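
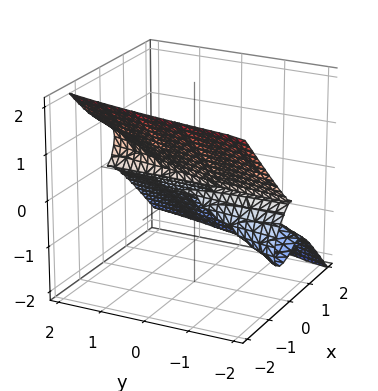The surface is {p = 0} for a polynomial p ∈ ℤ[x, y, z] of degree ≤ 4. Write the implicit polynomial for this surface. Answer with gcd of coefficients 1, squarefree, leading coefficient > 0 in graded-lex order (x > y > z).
First, the degree is 3 — the shape is more complex than any degree-2 surface.
Then, from the axis intercepts and sections: it crosses the x-axis at the gridline x = 0; one z-axis crossing is at z = 0; every point of the y-axis in the box is on the surface.
Finally, assembling these constraints gives the stated polynomial.

2*x^3 - y*z^2 + 2*z^3 + x*z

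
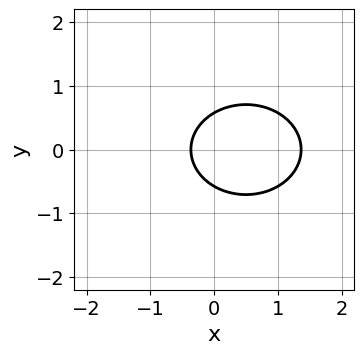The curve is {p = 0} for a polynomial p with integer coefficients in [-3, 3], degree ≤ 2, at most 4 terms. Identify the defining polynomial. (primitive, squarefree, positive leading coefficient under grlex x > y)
1. Degree: the shape is more complex than any degree-1 curve, so deg p = 2.
2. Symmetries: mirror symmetry y ↦ −y ⇒ only even powers of y.
3. Putting this together gives p.

2*x^2 + 3*y^2 - 2*x - 1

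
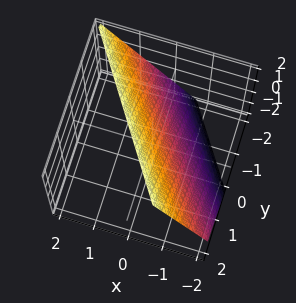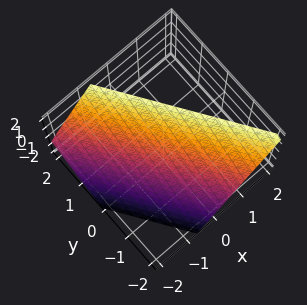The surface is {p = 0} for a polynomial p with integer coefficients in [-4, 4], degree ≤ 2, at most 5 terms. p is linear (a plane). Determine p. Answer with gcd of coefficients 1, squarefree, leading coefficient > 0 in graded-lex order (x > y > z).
1. deg p = 1.
2. From the axis intercepts and sections: one y-axis crossing is at y = -1; one z-axis crossing is at z = 1.
3. The integer polynomial consistent with all of this is the stated p.

3*x + 2*y - 2*z + 2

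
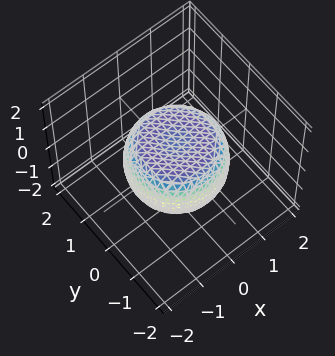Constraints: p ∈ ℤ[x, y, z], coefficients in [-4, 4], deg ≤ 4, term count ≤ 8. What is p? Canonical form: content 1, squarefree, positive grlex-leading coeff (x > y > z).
The degree is 4 — the shape is more complex than any degree-3 surface.
Symmetries: rotational symmetry about the z-axis ⇒ p depends on x, y only through x² + y².
Observable constraints: a circular section at z = 0 has radius between 1 and 2.
Putting this together gives p.

2*x^4 + 4*x^2*y^2 + 2*y^4 - 2*x^2 - 2*y^2 + 3*z^2 - 2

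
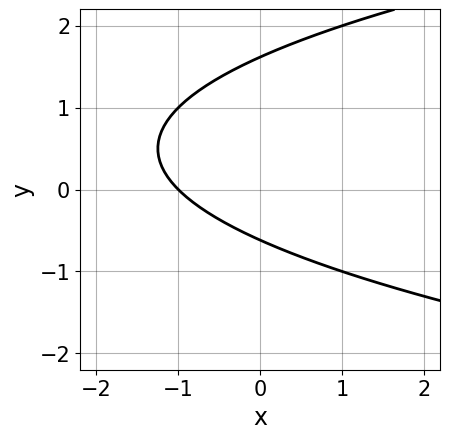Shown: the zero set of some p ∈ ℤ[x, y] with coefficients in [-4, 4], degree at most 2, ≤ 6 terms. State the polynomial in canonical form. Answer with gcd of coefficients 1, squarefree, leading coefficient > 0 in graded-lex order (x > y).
First, the degree is 2 — the shape is more complex than any degree-1 curve.
Then, against the integer gridlines: one x-axis crossing is at x = -1.
Finally, putting this together gives p.

y^2 - x - y - 1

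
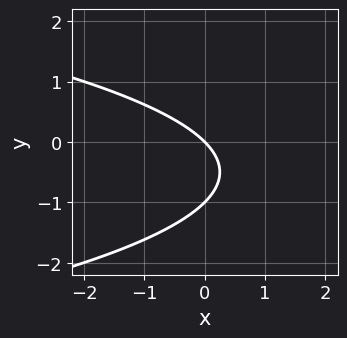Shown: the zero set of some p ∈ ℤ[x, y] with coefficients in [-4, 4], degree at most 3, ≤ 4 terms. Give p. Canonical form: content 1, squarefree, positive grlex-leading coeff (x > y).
y^2 + x + y

First, deg p = 2. A generic line meets the curve in up to 2 points.
Next, reading off the gridlines: it meets the x-axis at x = 0 (among the integer gridlines); the y-axis gridline crossings are at y ∈ {-1, 0}.
Finally, assembling these constraints gives the stated polynomial.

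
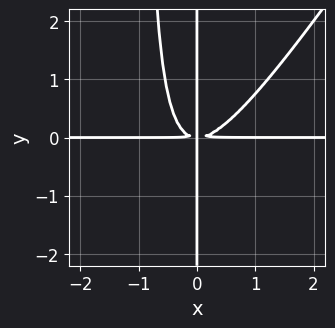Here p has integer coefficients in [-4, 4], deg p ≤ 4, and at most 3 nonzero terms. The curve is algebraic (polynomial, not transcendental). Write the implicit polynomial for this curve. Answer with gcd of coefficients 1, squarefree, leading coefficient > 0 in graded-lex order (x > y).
3*x^3*y - 2*x^2*y^2 - 2*x*y^2

deg p = 4. A generic line meets the curve in up to 4 points.
Observable constraints: every point of the x-axis in the box is on the curve; every point of the y-axis in the box is on the curve.
Putting this together gives p.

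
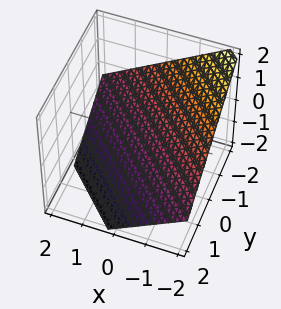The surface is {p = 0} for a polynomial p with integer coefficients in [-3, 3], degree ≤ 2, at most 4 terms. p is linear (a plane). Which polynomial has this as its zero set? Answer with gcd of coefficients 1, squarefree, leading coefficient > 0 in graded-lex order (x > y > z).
First, degree: the surface is flat (a plane), so deg p = 1.
Then, observable constraints: it crosses the y-axis at the gridline y = -1; it crosses the x-axis at the gridline x = -1.
Finally, the integer polynomial consistent with all of this is the stated p.

2*x + 2*y + 3*z + 2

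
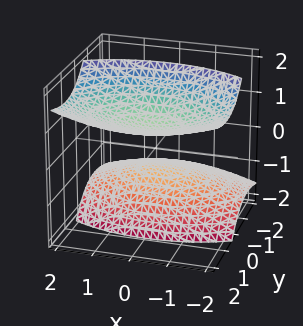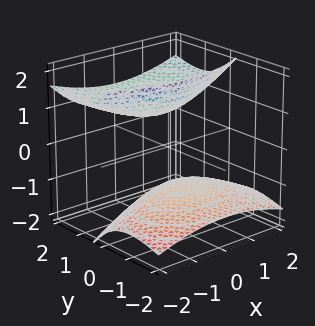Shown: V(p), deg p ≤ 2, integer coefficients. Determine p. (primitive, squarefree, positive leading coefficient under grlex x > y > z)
x^2 + 2*y^2 - 3*y*z - 2*z^2 + 2

The picture has 2 separate pieces. Treating them together as one polynomial.
deg p = 2. A generic line meets the surface in up to 2 points.
Reading off the gridlines: no x-intercept at any integer in the box; no y-intercept at any integer in the box.
Solving for integer coefficients yields p as stated. Check: (0, 0, 1) on the z-axis lies on the surface, and p(0, 0, 1) = 0. ✓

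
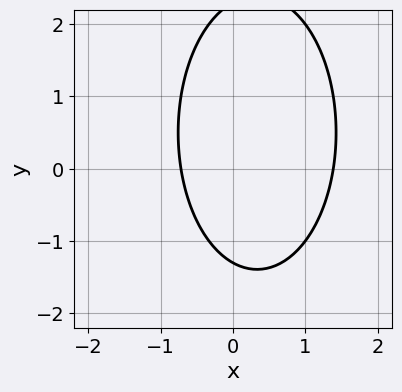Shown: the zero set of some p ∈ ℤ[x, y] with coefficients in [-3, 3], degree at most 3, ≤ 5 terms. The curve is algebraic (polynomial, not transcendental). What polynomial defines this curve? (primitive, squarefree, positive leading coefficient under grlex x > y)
3*x^2 + y^2 - 2*x - y - 3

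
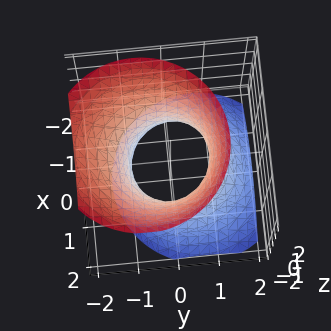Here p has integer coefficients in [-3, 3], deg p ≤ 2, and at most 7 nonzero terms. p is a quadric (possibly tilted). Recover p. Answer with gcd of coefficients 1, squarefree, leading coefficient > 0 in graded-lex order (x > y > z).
1. Degree: no degree-1 surface has this shape, so deg p = 2.
2. Observable constraints: the x-axis gridline crossings are at x ∈ {-1, 1}; the surface avoids every integer z-axis point in the box; the y-axis gridline crossings are at y ∈ {-1, 1}.
3. Matching integer coefficients to the picture gives p.

3*x^2 + 3*y^2 + 2*y*z - 2*z^2 - 3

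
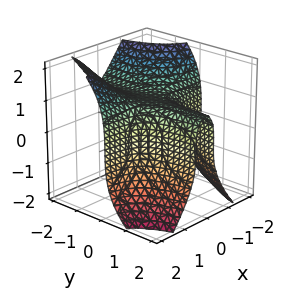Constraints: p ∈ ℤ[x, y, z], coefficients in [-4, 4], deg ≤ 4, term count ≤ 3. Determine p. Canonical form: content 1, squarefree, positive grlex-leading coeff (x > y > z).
First, degree: no degree-2 surface has this shape, so deg p = 3.
Then, observable constraints: it misses every integer gridline on the x-axis; one z-axis crossing is at z = 1; no y-intercept at any integer in the box.
Finally, the integer polynomial consistent with all of this is the stated p.

3*x^2*y + z^3 - 1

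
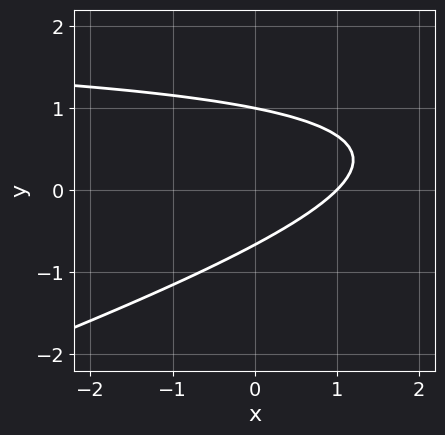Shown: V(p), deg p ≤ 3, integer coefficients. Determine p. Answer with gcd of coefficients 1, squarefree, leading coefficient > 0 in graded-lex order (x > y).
1. deg p = 2.
2. From the axis intercepts and sections: one y-axis crossing is at y = 1; it crosses the x-axis at the gridline x = 1.
3. Matching integer coefficients to the picture gives p.

x*y - 3*y^2 - 2*x + y + 2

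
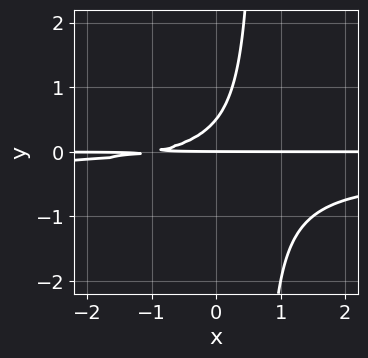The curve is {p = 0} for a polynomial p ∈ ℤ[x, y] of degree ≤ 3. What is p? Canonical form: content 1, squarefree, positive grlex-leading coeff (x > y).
3*x*y^2 + x*y - 2*y^2 + y

First, the degree is 3 — the shape is more complex than any degree-2 curve.
Next, from the axis intercepts and sections: one y-axis crossing is at y = 0; every point of the x-axis in the box is on the curve.
Finally, putting this together gives p.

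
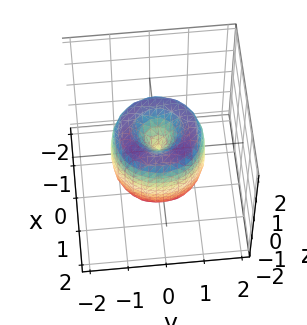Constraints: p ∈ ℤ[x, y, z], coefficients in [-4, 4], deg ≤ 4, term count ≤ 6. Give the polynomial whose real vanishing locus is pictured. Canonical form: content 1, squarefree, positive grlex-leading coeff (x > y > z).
2*x^4 + 4*x^2*y^2 + 2*y^4 - 3*x^2 - 3*y^2 + z^2

First, deg p = 4.
Then, symmetry: every cross-section ⟂ z is a circle, so x, y appear only via x² + y².
Then, against the integer gridlines: it meets the z-axis at z = 0 (among the integer gridlines); one y-axis crossing is at y = 0.
Finally, these observations pin down the coefficients.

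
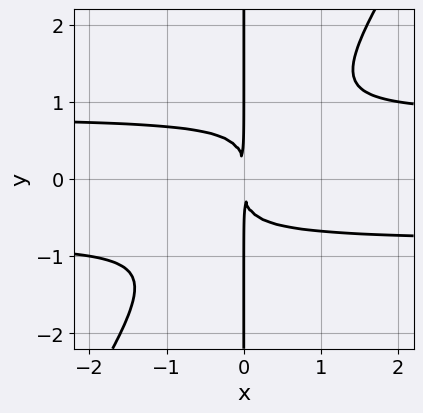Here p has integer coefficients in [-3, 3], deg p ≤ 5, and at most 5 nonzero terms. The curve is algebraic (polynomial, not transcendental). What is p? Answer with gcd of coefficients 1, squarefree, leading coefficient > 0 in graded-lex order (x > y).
3*x^2*y^2 - 2*x*y^3 - 2*x^2

1. Degree: the shape is more complex than any degree-3 curve, so deg p = 4.
2. Against the integer gridlines: the visible y-axis segment lies entirely on the curve.
3. Solving for integer coefficients yields p as stated.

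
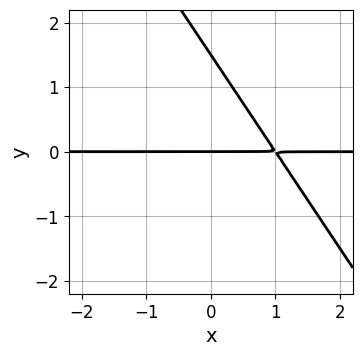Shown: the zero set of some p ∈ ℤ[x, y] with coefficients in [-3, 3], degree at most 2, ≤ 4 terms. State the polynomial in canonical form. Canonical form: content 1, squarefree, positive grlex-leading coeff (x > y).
3*x*y + 2*y^2 - 3*y

Degree: a generic line meets the curve in up to 2 points, so deg p = 2.
From the visible intercepts: it meets the y-axis at y = 0 (among the integer gridlines); every point of the x-axis in the box is on the curve.
Assembling these constraints gives the stated polynomial.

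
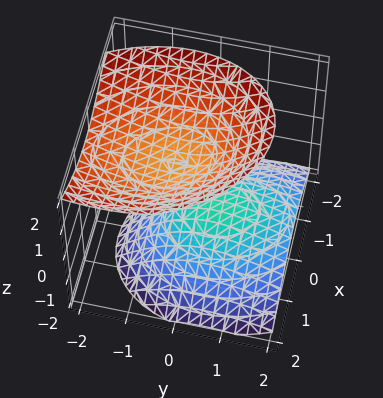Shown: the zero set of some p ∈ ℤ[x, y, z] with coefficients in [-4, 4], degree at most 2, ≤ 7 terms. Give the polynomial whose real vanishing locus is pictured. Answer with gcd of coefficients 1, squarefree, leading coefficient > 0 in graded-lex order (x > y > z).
3*x^2 + x*y + 2*y^2 + 2*y*z - 3*z^2 + 2

1. There are 2 components. Treating them together as one polynomial.
2. Degree: the shape is more complex than any degree-1 surface, so deg p = 2.
3. From the axis intercepts and sections: no y-intercept at any integer in the box; it misses every integer gridline on the x-axis.
4. Matching integer coefficients to the picture gives p.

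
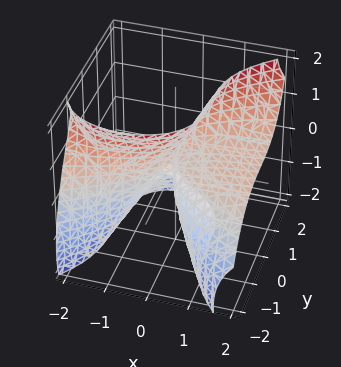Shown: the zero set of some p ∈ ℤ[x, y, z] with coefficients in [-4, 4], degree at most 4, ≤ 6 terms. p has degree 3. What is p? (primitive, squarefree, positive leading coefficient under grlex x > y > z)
3*x^2*z - 2*y^3 - z^3 - 2*x^2 + 3*x*z

(a) Degree: the shape is more complex than any degree-2 surface, so deg p = 3.
(b) From the axis intercepts and sections: one z-axis crossing is at z = 0; one y-axis crossing is at y = 0.
(c) Assembling these constraints gives the stated polynomial.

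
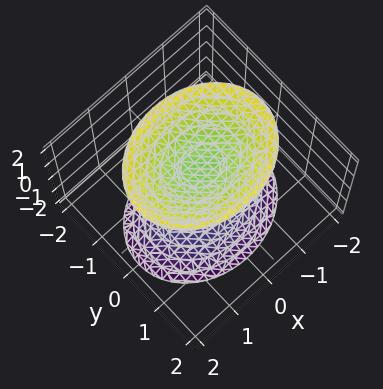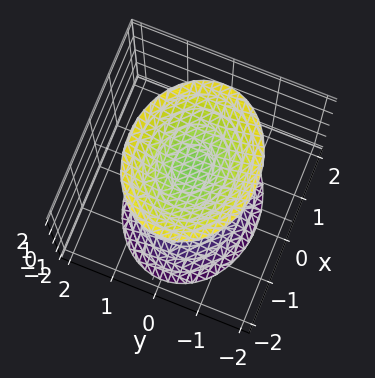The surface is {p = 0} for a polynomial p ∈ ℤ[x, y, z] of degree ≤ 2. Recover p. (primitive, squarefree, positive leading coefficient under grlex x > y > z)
1. I count 2 distinct pieces. Treating them together as one polynomial.
2. Degree: two sheets facing apart; a quadric, so deg p = 2.
3. Symmetries: it's symmetric under x → −x, forcing even powers of x; it's symmetric under y → −y, forcing even powers of y; mirror symmetry z ↦ −z ⇒ only even powers of z.
4. Reading off the gridlines: no x-intercept at any integer in the box; the surface avoids every integer y-axis point in the box.
5. The integer polynomial consistent with all of this is the stated p.

2*x^2 + 3*y^2 - 2*z^2 + 3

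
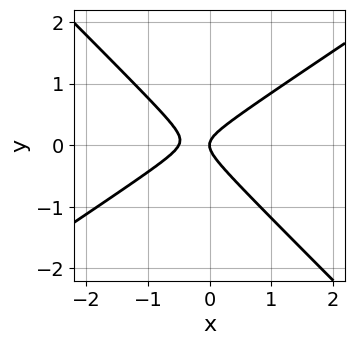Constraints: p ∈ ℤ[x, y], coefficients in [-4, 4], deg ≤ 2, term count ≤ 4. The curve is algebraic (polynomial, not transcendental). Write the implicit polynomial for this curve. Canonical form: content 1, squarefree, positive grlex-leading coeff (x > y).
2*x^2 - x*y - 3*y^2 + x

1. Degree: a generic line meets the curve in up to 2 points, so deg p = 2.
2. Observable constraints: one y-axis crossing is at y = 0; it crosses the x-axis at the gridline x = 0.
3. Together with the visible shape, these determine p as stated.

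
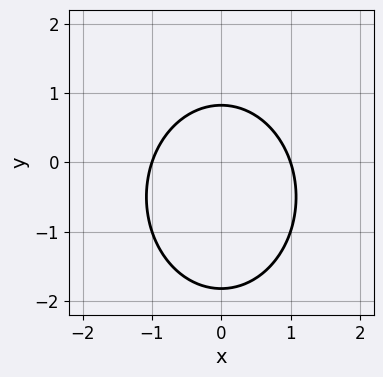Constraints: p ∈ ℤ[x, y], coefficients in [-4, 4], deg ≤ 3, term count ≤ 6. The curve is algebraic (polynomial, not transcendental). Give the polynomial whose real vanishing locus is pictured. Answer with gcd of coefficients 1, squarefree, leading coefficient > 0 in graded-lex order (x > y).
1. The degree is 2 — no degree-1 curve has this shape.
2. Symmetries: mirror symmetry x ↦ −x ⇒ only even powers of x.
3. From the axis intercepts and sections: among the integer gridlines, it crosses the x-axis at x ∈ {-1, 1}.
4. Together with the visible shape, these determine p as stated.

3*x^2 + 2*y^2 + 2*y - 3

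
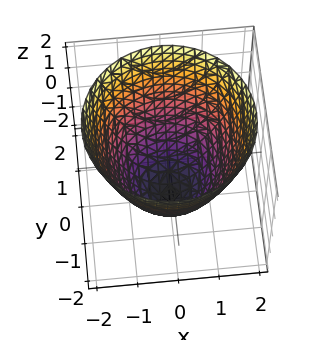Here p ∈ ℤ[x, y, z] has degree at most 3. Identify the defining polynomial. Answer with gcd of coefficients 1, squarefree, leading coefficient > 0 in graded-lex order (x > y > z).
x^2 + y^2 - z - 2

1. The degree is 2 — the shape is more complex than any degree-1 surface.
2. Symmetries: rotational symmetry about the z-axis ⇒ p depends on x, y only through x² + y².
3. Checking where it meets the axes: one z-axis crossing is at z = -2; a circular section at z = 1 has radius between 1 and 2.
4. Fitting integer coefficients to these (and the overall shape) gives p.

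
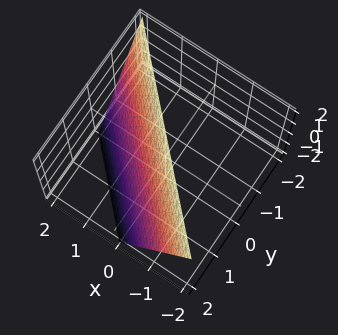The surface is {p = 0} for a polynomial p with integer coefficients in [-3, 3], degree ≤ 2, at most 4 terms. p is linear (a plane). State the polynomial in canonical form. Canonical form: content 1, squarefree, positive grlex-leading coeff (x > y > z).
(a) Degree: every cross-section is a straight line — this is a plane, so deg p = 1.
(b) From the axis intercepts and sections: it crosses the x-axis at the gridline x = 1; one z-axis crossing is at z = 2; one y-axis crossing is at y = 1.
(c) Fitting integer coefficients to these (and the overall shape) gives p.

2*x + 2*y + z - 2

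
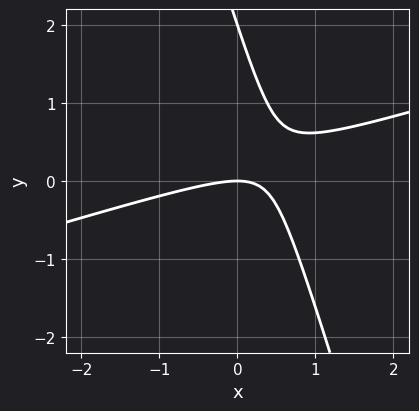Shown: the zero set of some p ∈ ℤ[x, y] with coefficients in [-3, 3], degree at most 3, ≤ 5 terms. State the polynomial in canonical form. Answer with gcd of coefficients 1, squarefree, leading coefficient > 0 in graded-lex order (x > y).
(a) The degree is 2 — no degree-1 curve has this shape.
(b) Against the integer gridlines: it crosses the x-axis at the gridline x = 0; the y-axis gridline crossings are at y ∈ {0, 2}.
(c) Fitting integer coefficients to these (and the overall shape) gives p.

x^2 - 3*x*y - y^2 + 2*y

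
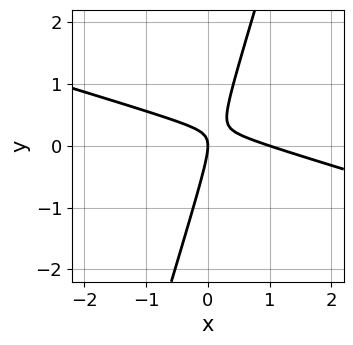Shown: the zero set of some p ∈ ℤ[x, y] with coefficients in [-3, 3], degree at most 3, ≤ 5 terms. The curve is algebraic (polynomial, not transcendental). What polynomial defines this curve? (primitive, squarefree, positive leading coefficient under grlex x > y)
x^2 + 3*x*y - y^2 - x

1. The degree is 2 — the shape is more complex than any degree-1 curve.
2. Reading off the gridlines: among the integer gridlines, it crosses the x-axis at x ∈ {0, 1}; it crosses the y-axis at the gridline y = 0.
3. Solving for integer coefficients yields p as stated.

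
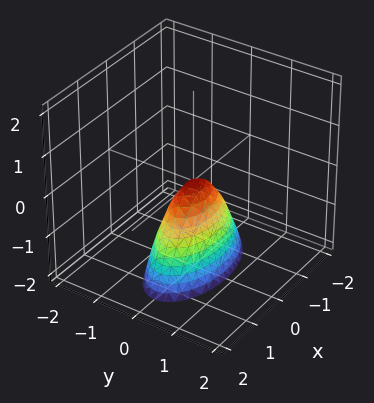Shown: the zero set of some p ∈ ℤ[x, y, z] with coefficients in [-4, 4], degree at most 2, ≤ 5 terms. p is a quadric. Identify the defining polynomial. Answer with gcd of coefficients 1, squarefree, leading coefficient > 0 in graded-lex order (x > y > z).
1. deg p = 2. A single bowl opening along one axis; a quadric.
2. Symmetries: it's symmetric under x → −x, forcing even powers of x; it's symmetric under y → −y, forcing even powers of y.
3. From the axis intercepts and sections: it meets the y-axis at y = 0 (among the integer gridlines); one x-axis crossing is at x = 0; it crosses the z-axis at the gridline z = 0.
4. Together with the visible shape, these determine p as stated.

x^2 + 3*y^2 + z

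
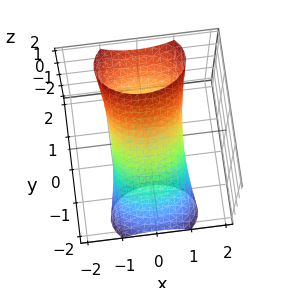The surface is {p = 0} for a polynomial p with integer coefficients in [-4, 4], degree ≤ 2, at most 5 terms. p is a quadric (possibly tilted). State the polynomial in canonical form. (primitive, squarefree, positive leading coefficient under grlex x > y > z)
1. The degree is 2 — a generic line meets the surface in up to 2 points.
2. Reading off the gridlines: among the integer gridlines, it crosses the z-axis at z ∈ {-1, 1}; the x-axis gridline crossings are at x ∈ {-1, 1}.
3. Fitting integer coefficients to these (and the overall shape) gives p.

x^2 + 2*y^2 - 3*y*z + z^2 - 1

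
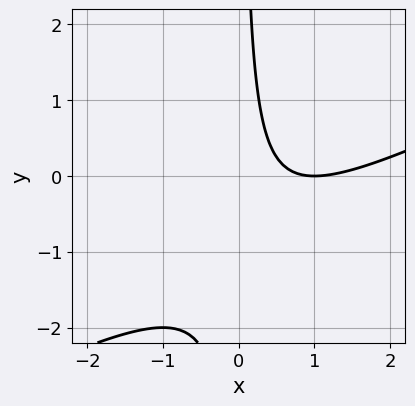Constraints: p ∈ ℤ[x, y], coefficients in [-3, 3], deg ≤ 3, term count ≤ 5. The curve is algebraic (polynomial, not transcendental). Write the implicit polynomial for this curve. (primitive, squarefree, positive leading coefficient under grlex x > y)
First, deg p = 2.
Next, against the integer gridlines: it crosses the x-axis at the gridline x = 1; it misses every integer gridline on the y-axis.
Finally, assembling these constraints gives the stated polynomial.

x^2 - 2*x*y - 2*x + 1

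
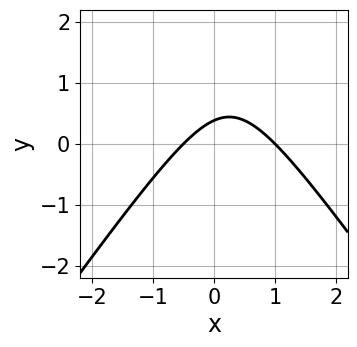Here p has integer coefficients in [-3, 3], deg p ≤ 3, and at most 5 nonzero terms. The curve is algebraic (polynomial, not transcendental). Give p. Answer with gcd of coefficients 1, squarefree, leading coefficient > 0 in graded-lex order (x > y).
First, the degree is 2 — no degree-1 curve has this shape.
Next, reading off the gridlines: it crosses the x-axis at the gridline x = 1.
Finally, these observations pin down the coefficients.

2*x^2 - y^2 - x + 3*y - 1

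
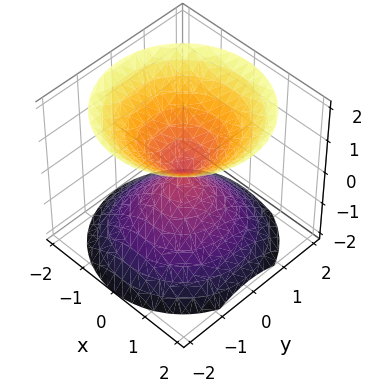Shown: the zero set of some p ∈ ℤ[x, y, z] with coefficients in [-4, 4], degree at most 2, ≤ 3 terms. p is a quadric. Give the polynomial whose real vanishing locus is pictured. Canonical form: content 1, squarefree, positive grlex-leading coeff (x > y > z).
First, the picture has 2 separate pieces.
Next, deg p = 2.
Then, symmetries: the z ↦ −z reflection is a symmetry, so z appears only in even powers; every cross-section ⟂ z is a circle, so x, y appear only via x² + y².
Next, from the visible intercepts: it meets the y-axis at y = 0 (among the integer gridlines); a circular section at z = 1 has radius exactly 1; it crosses the x-axis at the gridline x = 0; it crosses the z-axis at the gridline z = 0.
Finally, fitting integer coefficients to these (and the overall shape) gives p.

x^2 + y^2 - z^2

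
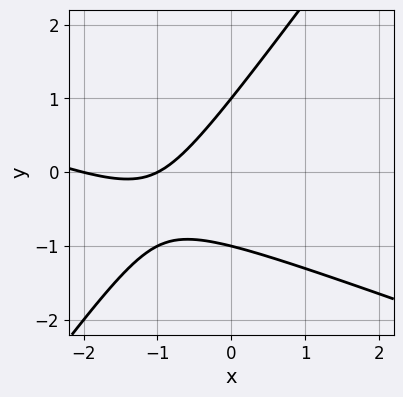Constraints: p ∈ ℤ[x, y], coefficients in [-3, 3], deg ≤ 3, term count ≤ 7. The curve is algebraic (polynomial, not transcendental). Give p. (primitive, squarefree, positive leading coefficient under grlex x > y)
1. deg p = 2. A generic line meets the curve in up to 2 points.
2. From the axis intercepts and sections: among the integer gridlines, it crosses the y-axis at y ∈ {-1, 1}; the x-axis gridline crossings are at x ∈ {-2, -1}.
3. The integer polynomial consistent with all of this is the stated p.

x^2 + 2*x*y - 2*y^2 + 3*x + 2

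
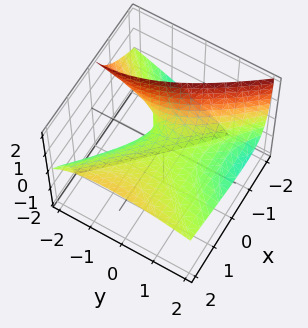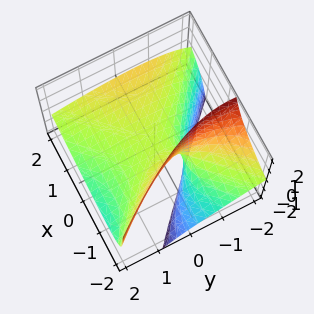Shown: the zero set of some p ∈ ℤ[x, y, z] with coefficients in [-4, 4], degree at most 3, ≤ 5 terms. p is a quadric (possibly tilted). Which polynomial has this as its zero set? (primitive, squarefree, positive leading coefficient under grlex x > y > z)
x^2 - 3*x*z - y^2 - 2*y*z - 3*z

First, degree: no degree-1 surface has this shape, so deg p = 2.
Next, from the visible intercepts: it crosses the z-axis at the gridline z = 0; it crosses the y-axis at the gridline y = 0; it crosses the x-axis at the gridline x = 0.
Finally, assembling these constraints gives the stated polynomial.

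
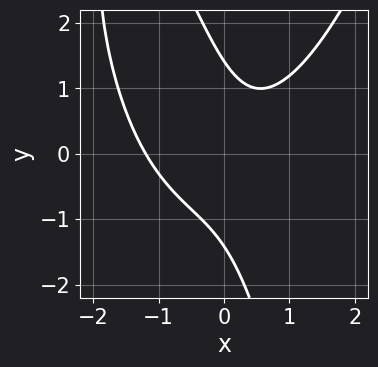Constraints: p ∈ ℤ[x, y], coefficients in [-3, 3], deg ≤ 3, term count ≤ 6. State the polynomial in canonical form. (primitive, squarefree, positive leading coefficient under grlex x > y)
The degree is 3 — no degree-2 curve has this shape.
Solving for integer coefficients yields p as stated.

2*x^3 + x^2 - 3*x*y - y^2 + 2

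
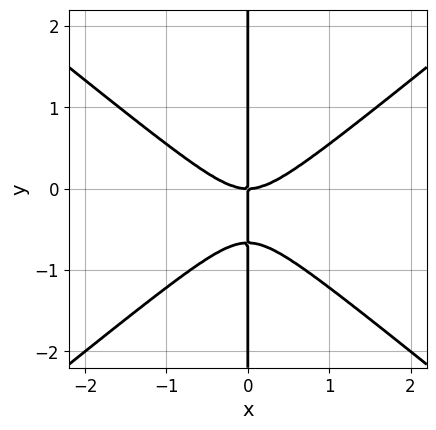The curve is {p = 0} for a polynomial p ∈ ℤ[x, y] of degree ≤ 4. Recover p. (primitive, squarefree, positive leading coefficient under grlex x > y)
2*x^3 - 3*x*y^2 - 2*x*y

The degree is 3 — the shape is more complex than any degree-2 curve.
Checking where it meets the axes: every point of the y-axis in the box is on the curve; it meets the x-axis at x = 0 (among the integer gridlines).
Together with the visible shape, these determine p as stated.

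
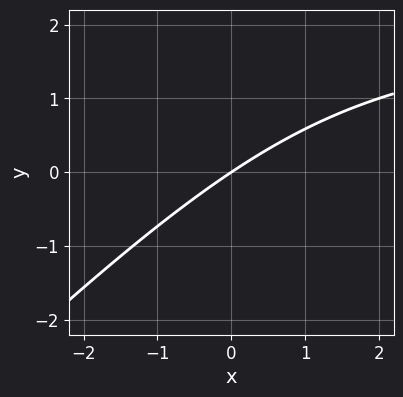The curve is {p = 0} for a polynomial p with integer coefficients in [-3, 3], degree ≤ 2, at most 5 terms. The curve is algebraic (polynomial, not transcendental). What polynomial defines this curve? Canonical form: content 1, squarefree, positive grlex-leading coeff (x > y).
1. Degree: the shape is more complex than any degree-1 curve, so deg p = 2.
2. Observable constraints: it meets the x-axis at x = 0 (among the integer gridlines); it crosses the y-axis at the gridline y = 0.
3. Putting this together gives p.

x*y - y^2 - 2*x + 3*y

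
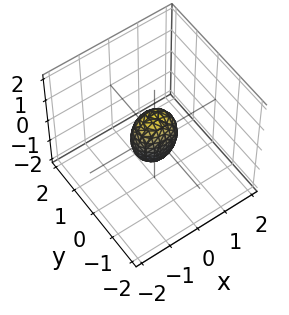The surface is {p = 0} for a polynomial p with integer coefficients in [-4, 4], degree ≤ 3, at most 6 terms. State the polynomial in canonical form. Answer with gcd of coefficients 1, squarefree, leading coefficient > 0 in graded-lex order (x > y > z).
2*x^2 + 3*y^2 + z^2 - 1

Degree: a closed, bounded, convex surface; a quadric, so deg p = 2.
Symmetries: mirror symmetry z ↦ −z ⇒ only even powers of z; it's symmetric under x → −x, forcing even powers of x; the y ↦ −y reflection is a symmetry, so y appears only in even powers.
Against the integer gridlines: the z-axis gridline crossings are at z ∈ {-1, 1}.
Assembling these constraints gives the stated polynomial.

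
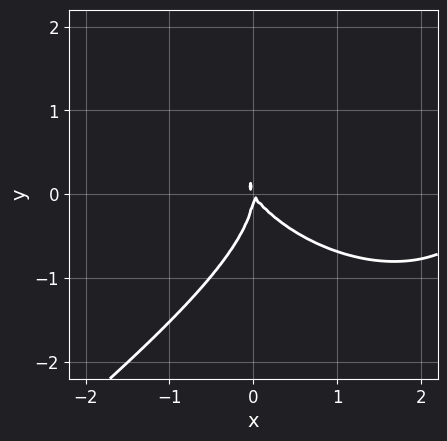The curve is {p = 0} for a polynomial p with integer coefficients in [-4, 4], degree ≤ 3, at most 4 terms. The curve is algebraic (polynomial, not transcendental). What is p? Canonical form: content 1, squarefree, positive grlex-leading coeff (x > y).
x^3 - 2*y^3 - 3*x^2 - 2*x*y

(a) Degree: a generic line meets the curve in up to 3 points, so deg p = 3.
(b) Checking where it meets the axes: it meets the x-axis at x = 0 (among the integer gridlines); one y-axis crossing is at y = 0.
(c) Fitting integer coefficients to these (and the overall shape) gives p.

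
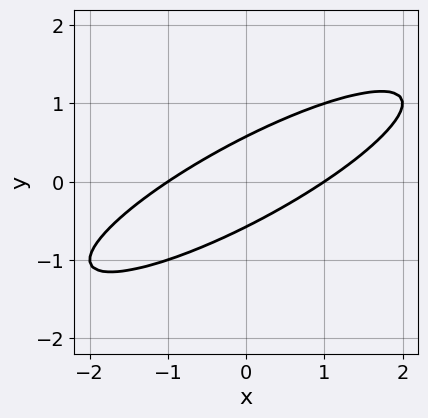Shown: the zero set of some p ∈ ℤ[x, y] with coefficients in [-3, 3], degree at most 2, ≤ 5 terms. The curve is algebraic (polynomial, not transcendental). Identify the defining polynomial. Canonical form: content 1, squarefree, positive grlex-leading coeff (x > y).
(a) The degree is 2 — no degree-1 curve has this shape.
(b) Checking where it meets the axes: among the integer gridlines, it crosses the x-axis at x ∈ {-1, 1}.
(c) These observations pin down the coefficients.

x^2 - 3*x*y + 3*y^2 - 1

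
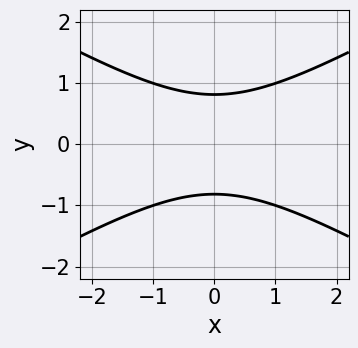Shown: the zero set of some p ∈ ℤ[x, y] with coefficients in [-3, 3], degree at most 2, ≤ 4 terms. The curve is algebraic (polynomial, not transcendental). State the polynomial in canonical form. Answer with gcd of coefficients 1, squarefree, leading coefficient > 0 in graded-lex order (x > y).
x^2 - 3*y^2 + 2

1. Degree: a generic line meets the curve in up to 2 points, so deg p = 2.
2. Symmetries: the y ↦ −y reflection is a symmetry, so y appears only in even powers; mirror symmetry x ↦ −x ⇒ only even powers of x.
3. From the axis intercepts and sections: no x-intercept at any integer in the box.
4. Putting this together gives p.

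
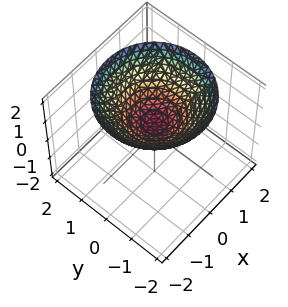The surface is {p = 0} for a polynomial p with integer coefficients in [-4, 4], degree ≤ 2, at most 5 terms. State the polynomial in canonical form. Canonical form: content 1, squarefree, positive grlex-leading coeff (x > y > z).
(a) Degree: no degree-1 surface has this shape, so deg p = 2.
(b) Symmetries: rotational symmetry about the z-axis ⇒ p depends on x, y only through x² + y².
(c) Against the integer gridlines: a circular section at z = 1 has radius exactly 1; it misses every integer gridline on the x-axis.
(d) Matching integer coefficients to the picture gives p.

x^2 + y^2 - 2*z + 1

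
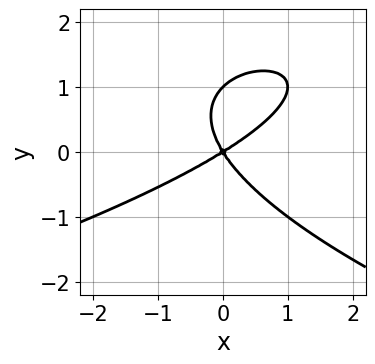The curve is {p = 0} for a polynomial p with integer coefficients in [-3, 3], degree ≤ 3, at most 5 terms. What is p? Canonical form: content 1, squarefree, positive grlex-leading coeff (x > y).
The degree is 3 — a generic line meets the curve in up to 3 points.
Checking where it meets the axes: one x-axis crossing is at x = 0; the y-axis gridline crossings are at y ∈ {0, 1}.
Fitting integer coefficients to these (and the overall shape) gives p.

y^3 + x^2 - x*y - y^2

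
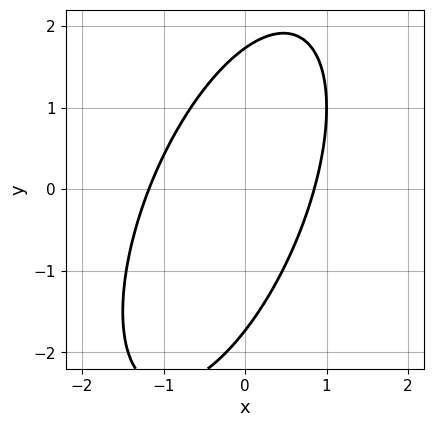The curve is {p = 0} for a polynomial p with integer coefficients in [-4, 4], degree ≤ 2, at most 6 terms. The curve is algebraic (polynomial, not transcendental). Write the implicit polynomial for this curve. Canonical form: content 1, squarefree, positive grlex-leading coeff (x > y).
Degree: the shape is more complex than any degree-1 curve, so deg p = 2.
Solving for integer coefficients yields p as stated.

3*x^2 - 2*x*y + y^2 + x - 3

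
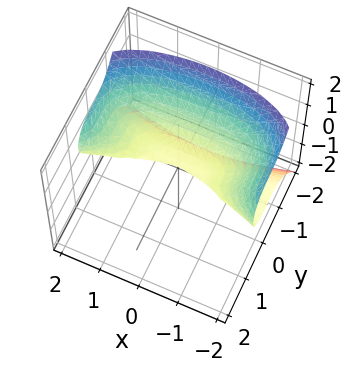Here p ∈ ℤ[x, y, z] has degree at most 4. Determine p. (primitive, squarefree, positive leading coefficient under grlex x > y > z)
x^2*z - 3*y^3 - 3*z^2

1. The degree is 3 — no degree-2 surface has this shape.
2. From the visible intercepts: it meets the z-axis at z = 0 (among the integer gridlines); the visible x-axis segment lies entirely on the surface; it crosses the y-axis at the gridline y = 0.
3. Matching integer coefficients to the picture gives p.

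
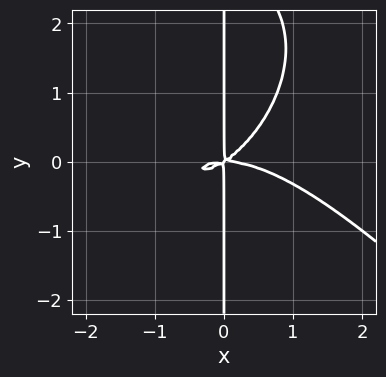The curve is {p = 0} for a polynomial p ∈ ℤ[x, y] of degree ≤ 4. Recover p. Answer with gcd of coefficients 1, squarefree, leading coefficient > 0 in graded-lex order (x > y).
x^4 + x*y^3 + 2*x^2*y - 3*x*y^2

First, deg p = 4.
Next, observable constraints: the visible y-axis segment lies entirely on the curve.
Finally, these observations pin down the coefficients.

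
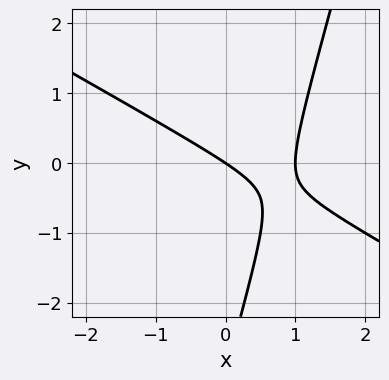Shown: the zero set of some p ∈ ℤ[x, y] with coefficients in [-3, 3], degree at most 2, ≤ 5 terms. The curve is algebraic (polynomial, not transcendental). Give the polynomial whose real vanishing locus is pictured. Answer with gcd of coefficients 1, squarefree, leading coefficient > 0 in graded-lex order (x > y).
2*x^2 + 3*x*y - y^2 - 2*x - 3*y

Degree: a generic line meets the curve in up to 2 points, so deg p = 2.
From the axis intercepts and sections: it meets the y-axis at y = 0 (among the integer gridlines); among the integer gridlines, it crosses the x-axis at x ∈ {0, 1}.
Matching integer coefficients to the picture gives p.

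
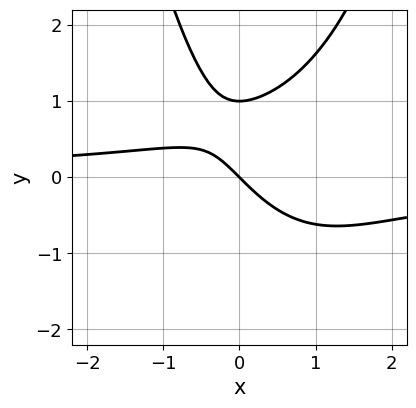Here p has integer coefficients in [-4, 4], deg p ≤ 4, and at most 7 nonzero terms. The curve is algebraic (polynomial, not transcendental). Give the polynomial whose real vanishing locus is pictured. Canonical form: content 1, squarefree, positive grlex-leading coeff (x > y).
x^2*y - x*y - y^2 + x + y

deg p = 3.
From the axis intercepts and sections: the y-axis gridline crossings are at y ∈ {0, 1}; it meets the x-axis at x = 0 (among the integer gridlines).
Solving for integer coefficients yields p as stated.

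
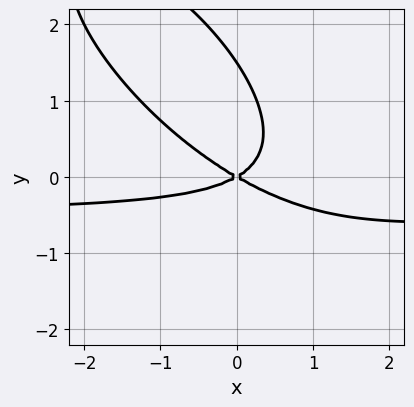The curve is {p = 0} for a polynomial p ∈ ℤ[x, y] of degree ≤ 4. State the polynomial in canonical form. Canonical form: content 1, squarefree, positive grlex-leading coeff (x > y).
2*x^2*y + 3*x*y^2 + 2*y^3 + x^2 - 3*y^2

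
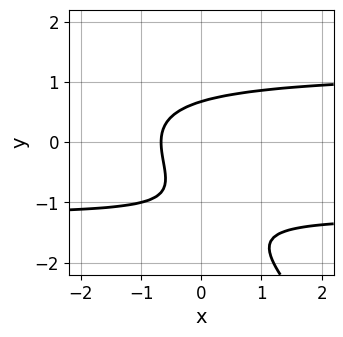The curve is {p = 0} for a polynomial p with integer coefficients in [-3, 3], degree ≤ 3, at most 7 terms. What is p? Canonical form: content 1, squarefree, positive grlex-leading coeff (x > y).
The degree is 3 — the shape is more complex than any degree-2 curve.
Matching integer coefficients to the picture gives p.

2*x*y^2 + 2*y^3 + 3*y^2 - 3*x - 2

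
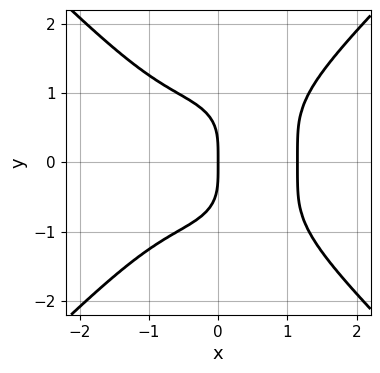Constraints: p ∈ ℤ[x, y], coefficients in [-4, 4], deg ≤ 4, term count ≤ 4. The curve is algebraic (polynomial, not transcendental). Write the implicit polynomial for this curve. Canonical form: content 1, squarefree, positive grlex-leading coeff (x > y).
First, degree: no degree-3 curve has this shape, so deg p = 4.
Next, symmetries: it's symmetric under y → −y, forcing even powers of y.
Then, from the visible intercepts: one y-axis crossing is at y = 0; it crosses the x-axis at the gridline x = 0.
Finally, these observations pin down the coefficients.

2*x^4 - 2*y^4 - 3*x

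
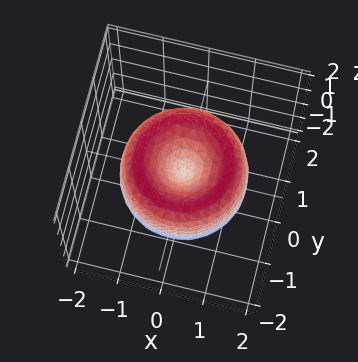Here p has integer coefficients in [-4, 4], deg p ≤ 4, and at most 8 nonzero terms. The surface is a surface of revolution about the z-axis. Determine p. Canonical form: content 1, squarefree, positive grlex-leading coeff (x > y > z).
x^4 + 2*x^2*y^2 + y^4 - 2*x^2 - 2*y^2 + z^2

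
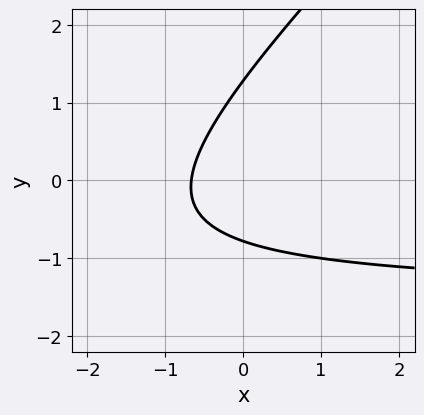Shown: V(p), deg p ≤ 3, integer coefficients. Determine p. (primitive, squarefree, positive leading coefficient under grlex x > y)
(a) The degree is 2 — no degree-1 curve has this shape.
(b) The integer polynomial consistent with all of this is the stated p.

2*x*y - 2*y^2 + 3*x + y + 2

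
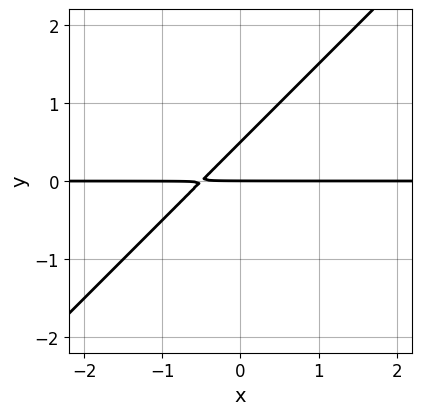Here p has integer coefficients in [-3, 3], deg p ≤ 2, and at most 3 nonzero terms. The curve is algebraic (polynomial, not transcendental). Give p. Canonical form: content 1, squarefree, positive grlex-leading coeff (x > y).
1. Degree: the shape is more complex than any degree-1 curve, so deg p = 2.
2. From the visible intercepts: the visible x-axis segment lies entirely on the curve; it meets the y-axis at y = 0 (among the integer gridlines).
3. Assembling these constraints gives the stated polynomial.

2*x*y - 2*y^2 + y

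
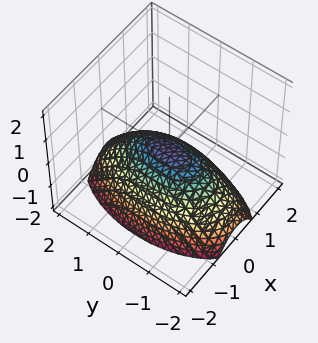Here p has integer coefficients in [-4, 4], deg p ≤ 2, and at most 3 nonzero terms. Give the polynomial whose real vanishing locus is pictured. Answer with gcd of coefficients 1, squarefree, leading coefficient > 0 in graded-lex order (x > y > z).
3*x^2 + y^2 + 3*z

1. Degree: a single bowl opening along one axis; a quadric, so deg p = 2.
2. Symmetries: it's symmetric under x → −x, forcing even powers of x; mirror symmetry y ↦ −y ⇒ only even powers of y.
3. From the visible intercepts: it meets the z-axis at z = 0 (among the integer gridlines); one x-axis crossing is at x = 0; it crosses the y-axis at the gridline y = 0.
4. Putting this together gives p.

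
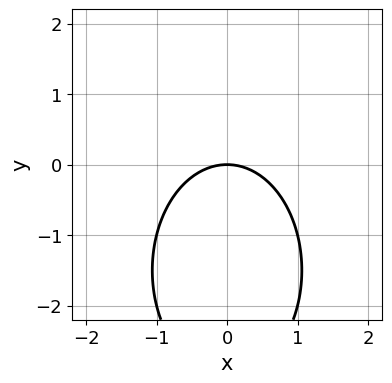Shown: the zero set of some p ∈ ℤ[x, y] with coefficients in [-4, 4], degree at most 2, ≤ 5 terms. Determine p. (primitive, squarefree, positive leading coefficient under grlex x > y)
2*x^2 + y^2 + 3*y

First, deg p = 2.
Then, symmetries: mirror symmetry x ↦ −x ⇒ only even powers of x.
Then, reading off the gridlines: it meets the y-axis at y = 0 (among the integer gridlines); one x-axis crossing is at x = 0.
Finally, assembling these constraints gives the stated polynomial.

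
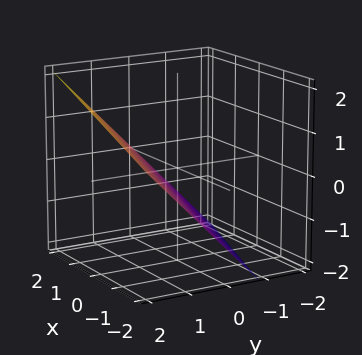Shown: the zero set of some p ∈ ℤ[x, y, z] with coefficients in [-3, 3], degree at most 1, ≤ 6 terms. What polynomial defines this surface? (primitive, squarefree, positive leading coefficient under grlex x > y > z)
x + 3*y - 3*z - 2

First, the degree is 1 — every cross-section is a straight line — this is a plane.
Next, observable constraints: it crosses the x-axis at the gridline x = 2.
Finally, matching integer coefficients to the picture gives p.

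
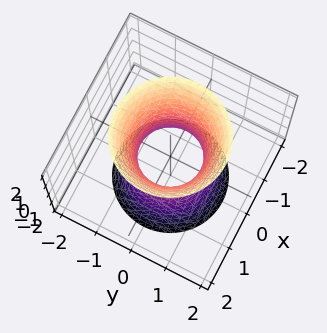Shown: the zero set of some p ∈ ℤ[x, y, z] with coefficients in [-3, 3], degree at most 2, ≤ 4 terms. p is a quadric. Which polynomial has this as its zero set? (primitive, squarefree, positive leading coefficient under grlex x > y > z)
3*x^2 + 3*y^2 - z^2 - 2

First, deg p = 2. An hourglass — one-sheet hyperboloid; a quadric.
Then, symmetries: the z-axis is an axis of rotation, so x and y enter only as x² + y²; it's symmetric under z → −z, forcing even powers of z.
Then, against the integer gridlines: no z-intercept at any integer in the box; a circular section at z = -1 has radius exactly 1.
Finally, assembling these constraints gives the stated polynomial.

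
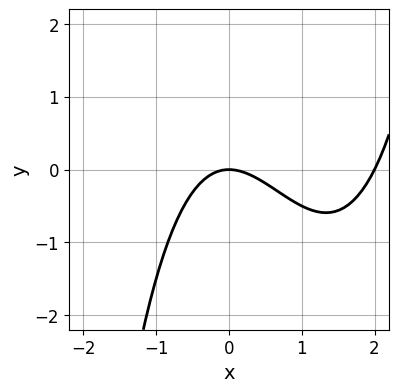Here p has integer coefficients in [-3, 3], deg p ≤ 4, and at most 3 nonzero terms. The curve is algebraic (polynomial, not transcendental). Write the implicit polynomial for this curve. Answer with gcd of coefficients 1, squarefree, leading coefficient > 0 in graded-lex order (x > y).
x^3 - 2*x^2 - 2*y

First, the degree is 3 — a generic line meets the curve in up to 3 points.
Then, against the integer gridlines: the x-axis gridline crossings are at x ∈ {0, 2}; it meets the y-axis at y = 0 (among the integer gridlines).
Finally, assembling these constraints gives the stated polynomial.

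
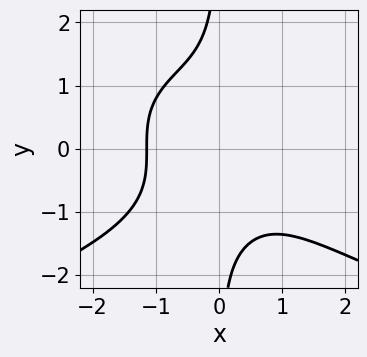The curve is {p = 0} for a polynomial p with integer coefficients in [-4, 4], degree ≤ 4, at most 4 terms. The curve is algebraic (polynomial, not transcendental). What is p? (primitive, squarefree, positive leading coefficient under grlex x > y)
2*x*y^3 + 2*x^3 + 3

1. The degree is 4 — no degree-3 curve has this shape.
2. From the axis intercepts and sections: no y-intercept at any integer in the box.
3. These observations pin down the coefficients.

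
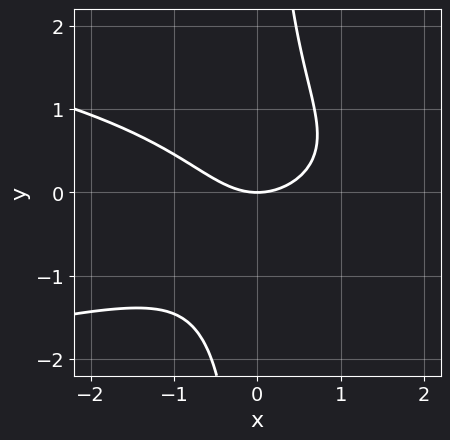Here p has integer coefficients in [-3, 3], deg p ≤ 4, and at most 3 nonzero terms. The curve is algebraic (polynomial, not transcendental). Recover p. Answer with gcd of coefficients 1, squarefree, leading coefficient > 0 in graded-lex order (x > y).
3*x*y^2 + 2*x^2 - 3*y

(a) Degree: no degree-2 curve has this shape, so deg p = 3.
(b) Checking where it meets the axes: it meets the y-axis at y = 0 (among the integer gridlines); it crosses the x-axis at the gridline x = 0.
(c) Assembling these constraints gives the stated polynomial.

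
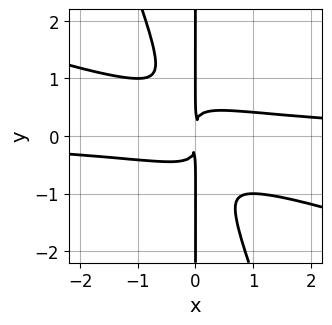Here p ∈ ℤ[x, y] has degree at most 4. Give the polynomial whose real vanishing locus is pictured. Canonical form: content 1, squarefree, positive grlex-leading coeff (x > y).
(a) The degree is 4 — the shape is more complex than any degree-3 curve.
(b) Observable constraints: the visible y-axis segment lies entirely on the curve.
(c) Putting this together gives p.

x^3*y + 3*x^2*y^2 + x*y^3 - x^2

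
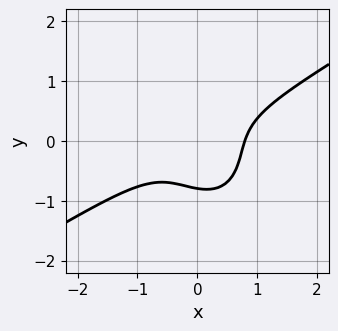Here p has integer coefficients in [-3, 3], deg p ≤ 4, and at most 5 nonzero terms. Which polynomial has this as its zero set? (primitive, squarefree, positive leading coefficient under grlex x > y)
First, degree: no degree-2 curve has this shape, so deg p = 3.
Finally, the integer polynomial consistent with all of this is the stated p.

2*x^3 - 2*x^2*y - x*y^2 - 2*y^3 - 1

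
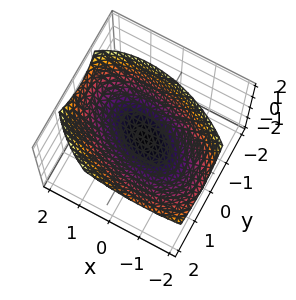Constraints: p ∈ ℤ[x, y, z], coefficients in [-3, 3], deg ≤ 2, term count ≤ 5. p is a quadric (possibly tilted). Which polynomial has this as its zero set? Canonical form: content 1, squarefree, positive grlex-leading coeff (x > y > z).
x^2 + x*y + 2*y^2 - y*z - 3*z

Degree: no degree-1 surface has this shape, so deg p = 2.
Observable constraints: it meets the z-axis at z = 0 (among the integer gridlines); one y-axis crossing is at y = 0.
Assembling these constraints gives the stated polynomial.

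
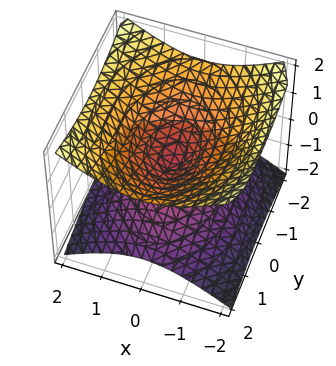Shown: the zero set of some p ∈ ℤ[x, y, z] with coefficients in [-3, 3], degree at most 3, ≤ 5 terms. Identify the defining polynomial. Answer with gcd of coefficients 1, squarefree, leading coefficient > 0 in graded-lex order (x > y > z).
Degree: a double cone through the origin; a quadric, so deg p = 2.
Symmetries: it's symmetric under x → −x, forcing even powers of x; it's symmetric under z → −z, forcing even powers of z; it's symmetric under y → −y, forcing even powers of y.
Against the integer gridlines: one y-axis crossing is at y = 0; it crosses the z-axis at the gridline z = 0; one x-axis crossing is at x = 0.
Matching integer coefficients to the picture gives p.

2*x^2 + y^2 - 3*z^2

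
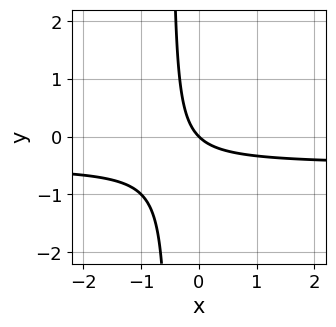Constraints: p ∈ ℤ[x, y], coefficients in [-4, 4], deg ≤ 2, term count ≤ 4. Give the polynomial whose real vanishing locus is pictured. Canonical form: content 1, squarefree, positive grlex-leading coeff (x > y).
2*x*y + x + y

1. The degree is 2 — the shape is more complex than any degree-1 curve.
2. From the axis intercepts and sections: it crosses the y-axis at the gridline y = 0; it crosses the x-axis at the gridline x = 0.
3. Fitting integer coefficients to these (and the overall shape) gives p.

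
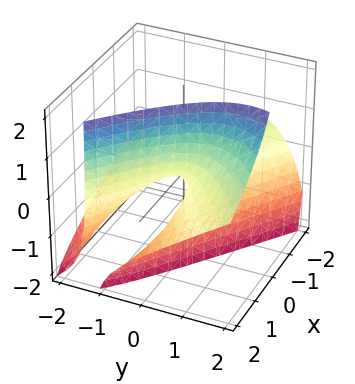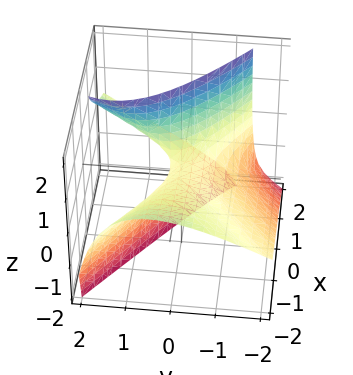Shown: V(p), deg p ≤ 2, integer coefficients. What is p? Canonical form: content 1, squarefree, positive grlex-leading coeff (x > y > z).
x^2 + 3*x*z - 2*y^2 + 3*y*z - 2*z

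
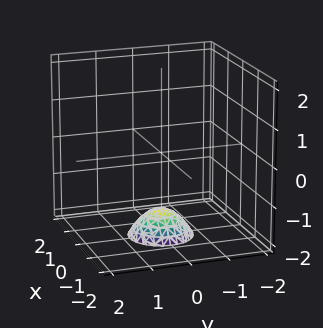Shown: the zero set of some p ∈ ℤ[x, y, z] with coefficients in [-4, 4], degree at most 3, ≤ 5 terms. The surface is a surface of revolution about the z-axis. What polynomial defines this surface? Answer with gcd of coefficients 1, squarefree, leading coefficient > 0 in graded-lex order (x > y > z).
2*x^2 + 2*y^2 + 2*z + 3

(a) Degree: no degree-1 surface has this shape, so deg p = 2.
(b) By symmetry, the surface is invariant under rotation about z: p = q(x² + y², z).
(c) From the visible intercepts: no y-intercept at any integer in the box; the surface avoids every integer x-axis point in the box; a circular section at z = -2 has radius between 0 and 1.
(d) Solving for integer coefficients yields p as stated.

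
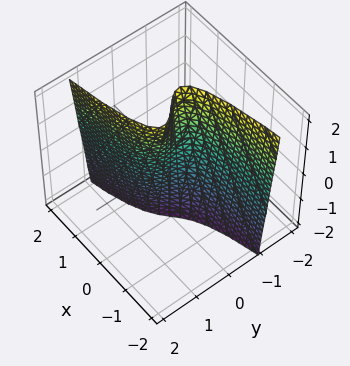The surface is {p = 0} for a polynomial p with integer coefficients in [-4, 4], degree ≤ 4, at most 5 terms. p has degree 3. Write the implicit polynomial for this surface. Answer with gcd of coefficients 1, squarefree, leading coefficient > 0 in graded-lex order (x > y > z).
3*y^3 - y*z - 2*x

(a) The degree is 3 — no degree-2 surface has this shape.
(b) From the visible intercepts: it meets the x-axis at x = 0 (among the integer gridlines); it meets the y-axis at y = 0 (among the integer gridlines).
(c) The integer polynomial consistent with all of this is the stated p. Check: (0, 0, -1) on the z-axis lies on the surface, and p(0, 0, -1) = 0. ✓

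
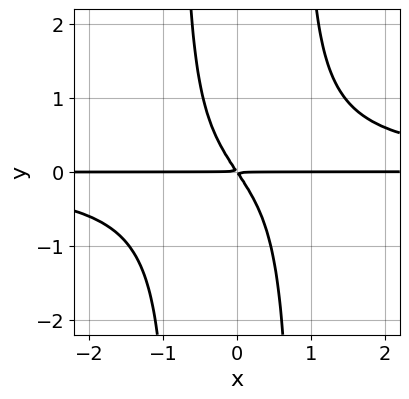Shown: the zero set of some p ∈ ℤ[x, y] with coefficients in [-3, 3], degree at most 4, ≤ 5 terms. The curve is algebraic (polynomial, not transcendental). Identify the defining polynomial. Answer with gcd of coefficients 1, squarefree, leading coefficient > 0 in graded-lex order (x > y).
3*x^2*y^2 - 3*x*y - 2*y^2

1. The degree is 4 — no degree-3 curve has this shape.
2. From the axis intercepts and sections: every point of the x-axis in the box is on the curve.
3. The integer polynomial consistent with all of this is the stated p.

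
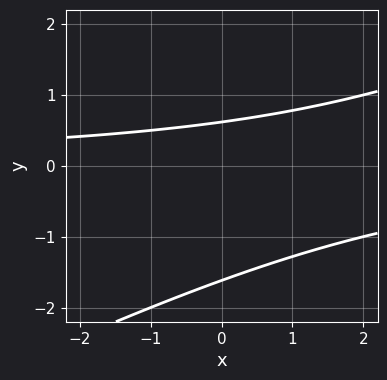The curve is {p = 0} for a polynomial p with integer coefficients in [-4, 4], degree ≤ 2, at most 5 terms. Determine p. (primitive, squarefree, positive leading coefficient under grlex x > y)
x*y - 2*y^2 - 2*y + 2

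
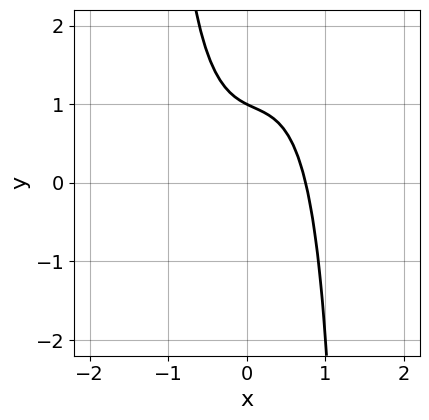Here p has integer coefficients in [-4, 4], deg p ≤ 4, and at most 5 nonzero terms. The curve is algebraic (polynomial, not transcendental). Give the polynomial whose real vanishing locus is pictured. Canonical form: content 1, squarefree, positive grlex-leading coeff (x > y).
3*x^3 - x^2*y + x + 2*y - 2

1. Degree: no degree-2 curve has this shape, so deg p = 3.
2. From the visible intercepts: it crosses the y-axis at the gridline y = 1.
3. Putting this together gives p.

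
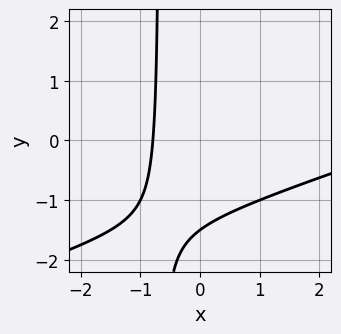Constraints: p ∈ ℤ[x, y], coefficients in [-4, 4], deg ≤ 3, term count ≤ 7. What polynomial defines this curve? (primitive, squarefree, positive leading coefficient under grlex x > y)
x^2 - 3*x*y - 3*x - 2*y - 3

deg p = 2. No degree-1 curve has this shape.
Matching integer coefficients to the picture gives p.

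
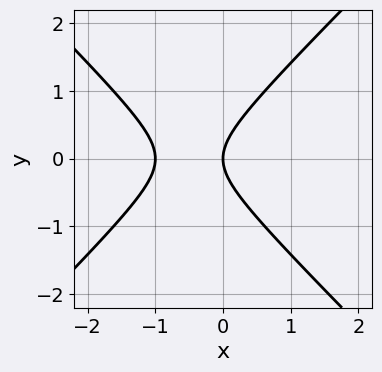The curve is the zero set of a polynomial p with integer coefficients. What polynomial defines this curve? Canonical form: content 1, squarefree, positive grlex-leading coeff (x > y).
x^2 - y^2 + x

(a) deg p = 2.
(b) Symmetries: the y ↦ −y reflection is a symmetry, so y appears only in even powers.
(c) Observable constraints: among the integer gridlines, it crosses the x-axis at x ∈ {-1, 0}; it meets the y-axis at y = 0 (among the integer gridlines).
(d) Putting this together gives p.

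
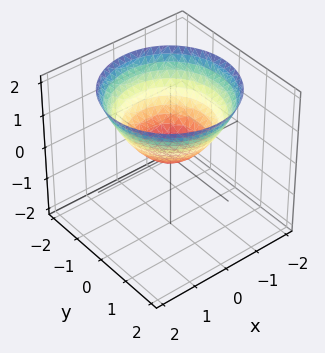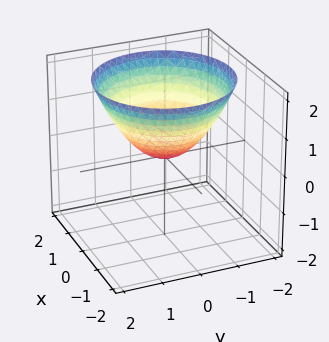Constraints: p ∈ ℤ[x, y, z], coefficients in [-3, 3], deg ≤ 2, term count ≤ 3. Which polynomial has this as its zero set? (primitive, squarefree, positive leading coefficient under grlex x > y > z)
2*x^2 + 2*y^2 - 3*z

(a) Degree: a single bowl opening along one axis; a quadric, so deg p = 2.
(b) Symmetry: the surface is invariant under rotation about z: p = q(x² + y², z).
(c) Reading off the gridlines: it meets the z-axis at z = 0 (among the integer gridlines); it crosses the x-axis at the gridline x = 0; it crosses the y-axis at the gridline y = 0.
(d) Assembling these constraints gives the stated polynomial.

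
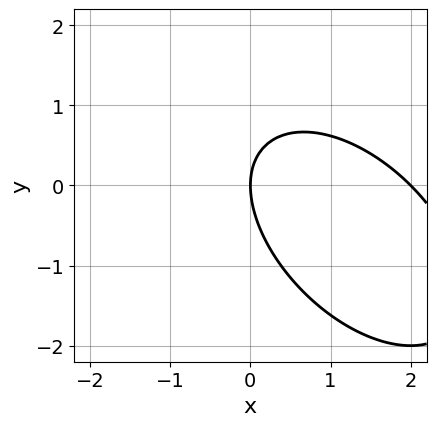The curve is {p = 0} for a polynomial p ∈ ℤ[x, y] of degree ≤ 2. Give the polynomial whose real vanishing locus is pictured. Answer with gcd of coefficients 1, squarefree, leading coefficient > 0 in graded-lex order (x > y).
1. The degree is 2 — the shape is more complex than any degree-1 curve.
2. From the axis intercepts and sections: the x-axis gridline crossings are at x ∈ {0, 2}; it meets the y-axis at y = 0 (among the integer gridlines).
3. Putting this together gives p.

x^2 + x*y + y^2 - 2*x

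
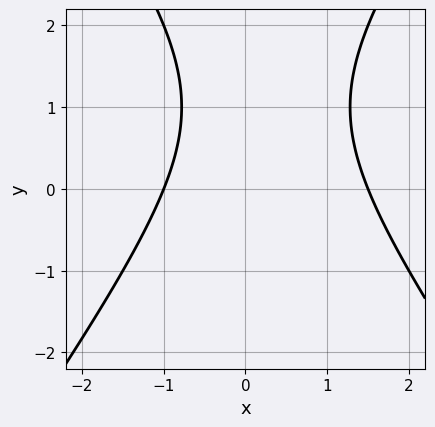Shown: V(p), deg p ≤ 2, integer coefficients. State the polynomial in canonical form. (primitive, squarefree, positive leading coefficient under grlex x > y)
The degree is 2 — the shape is more complex than any degree-1 curve.
Against the integer gridlines: one x-axis crossing is at x = -1; the curve avoids every integer y-axis point in the box.
The integer polynomial consistent with all of this is the stated p.

2*x^2 - y^2 - x + 2*y - 3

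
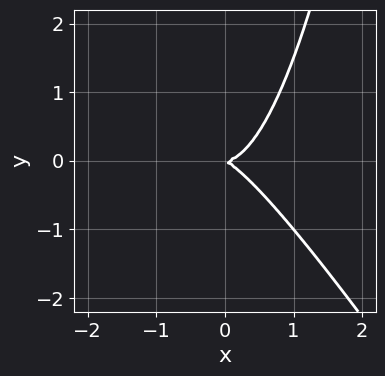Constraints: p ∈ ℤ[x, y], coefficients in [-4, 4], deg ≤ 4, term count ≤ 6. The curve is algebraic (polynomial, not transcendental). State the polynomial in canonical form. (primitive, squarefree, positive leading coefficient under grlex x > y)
3*x^3 + 2*x^2*y - x*y - 2*y^2

(a) deg p = 3. The shape is more complex than any degree-2 curve.
(b) From the visible intercepts: it crosses the x-axis at the gridline x = 0; it crosses the y-axis at the gridline y = 0.
(c) Solving for integer coefficients yields p as stated.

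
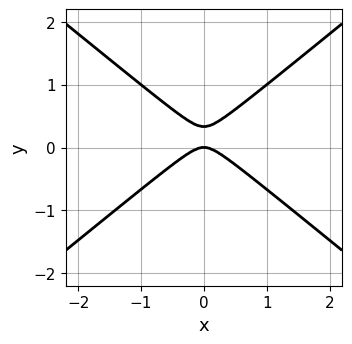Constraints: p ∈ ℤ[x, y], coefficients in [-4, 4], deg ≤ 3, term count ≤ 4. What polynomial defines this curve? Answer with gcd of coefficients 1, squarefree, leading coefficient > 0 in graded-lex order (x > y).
(a) Degree: the shape is more complex than any degree-1 curve, so deg p = 2.
(b) Symmetries: the x ↦ −x reflection is a symmetry, so x appears only in even powers.
(c) Against the integer gridlines: one y-axis crossing is at y = 0; it meets the x-axis at x = 0 (among the integer gridlines).
(d) Fitting integer coefficients to these (and the overall shape) gives p.

2*x^2 - 3*y^2 + y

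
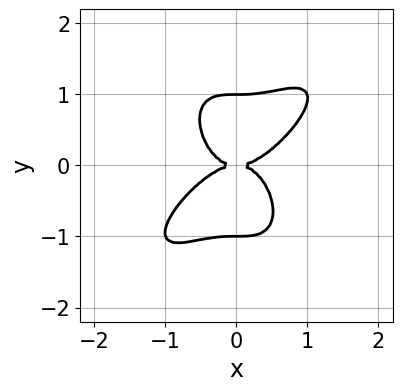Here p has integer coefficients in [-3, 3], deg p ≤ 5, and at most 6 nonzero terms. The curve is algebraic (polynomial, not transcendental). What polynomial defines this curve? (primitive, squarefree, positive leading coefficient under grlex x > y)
(a) The degree is 4 — the shape is more complex than any degree-3 curve.
(b) Observable constraints: the y-axis gridline crossings are at y ∈ {-1, 0, 1}; one x-axis crossing is at x = 0.
(c) Putting this together gives p.

3*x^4 - 3*x^3*y + 2*y^4 - 2*y^2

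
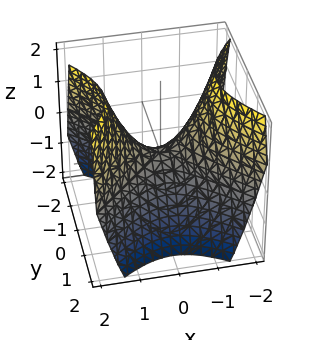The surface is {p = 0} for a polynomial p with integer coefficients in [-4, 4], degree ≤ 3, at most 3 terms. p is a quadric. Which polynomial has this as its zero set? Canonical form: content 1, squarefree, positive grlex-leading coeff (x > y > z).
x^2 - y^2 - z

(a) Degree: a hyperbolic paraboloid; a quadric, so deg p = 2.
(b) Symmetries: it's symmetric under x → −x, forcing even powers of x; mirror symmetry y ↦ −y ⇒ only even powers of y.
(c) Checking where it meets the axes: it meets the z-axis at z = 0 (among the integer gridlines); one y-axis crossing is at y = 0.
(d) Together with the visible shape, these determine p as stated.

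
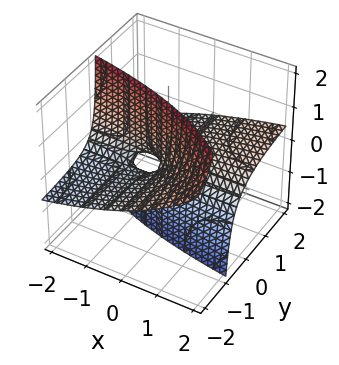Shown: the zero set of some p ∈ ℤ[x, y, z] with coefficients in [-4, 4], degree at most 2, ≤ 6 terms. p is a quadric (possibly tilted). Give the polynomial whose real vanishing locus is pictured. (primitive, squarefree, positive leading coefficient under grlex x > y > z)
(a) deg p = 2. The shape is more complex than any degree-1 surface.
(b) Reading off the gridlines: the visible x-axis segment lies entirely on the surface; the visible y-axis segment lies entirely on the surface.
(c) Together with the visible shape, these determine p as stated.

x*y - x*z - 3*y*z - z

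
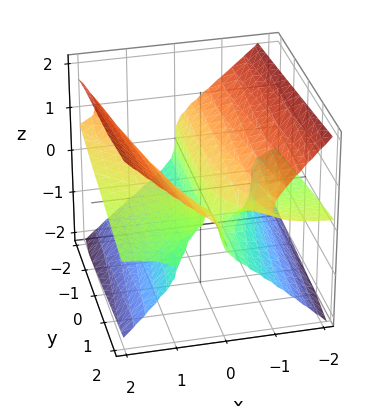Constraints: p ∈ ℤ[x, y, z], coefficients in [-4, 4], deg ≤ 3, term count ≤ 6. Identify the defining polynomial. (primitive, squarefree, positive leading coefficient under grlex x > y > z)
3*x^2*z - 3*z^3 + x*y - x

(a) The degree is 3 — a generic line meets the surface in up to 3 points.
(b) From the visible intercepts: every point of the y-axis in the box is on the surface; one z-axis crossing is at z = 0.
(c) Solving for integer coefficients yields p as stated.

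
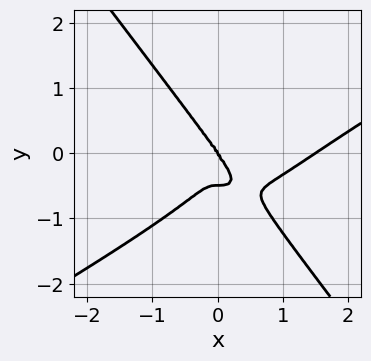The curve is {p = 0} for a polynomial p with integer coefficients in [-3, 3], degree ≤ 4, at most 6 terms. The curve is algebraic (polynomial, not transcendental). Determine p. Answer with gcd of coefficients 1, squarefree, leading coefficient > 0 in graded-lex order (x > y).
deg p = 4.
Reading off the gridlines: one x-axis crossing is at x = 0; it meets the y-axis at y = 0 (among the integer gridlines).
Putting this together gives p.

2*x^4 - 3*x^3*y - 2*y^4 - 3*x^3 - y^3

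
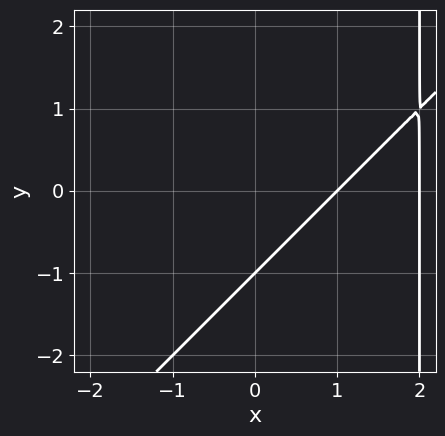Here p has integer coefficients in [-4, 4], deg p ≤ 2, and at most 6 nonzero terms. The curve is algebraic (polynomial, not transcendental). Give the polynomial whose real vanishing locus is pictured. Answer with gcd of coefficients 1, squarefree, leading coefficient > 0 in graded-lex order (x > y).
First, the degree is 2 — a generic line meets the curve in up to 2 points.
Then, from the axis intercepts and sections: it meets the y-axis at y = -1 (among the integer gridlines); among the integer gridlines, it crosses the x-axis at x ∈ {1, 2}.
Finally, matching integer coefficients to the picture gives p.

x^2 - x*y - 3*x + 2*y + 2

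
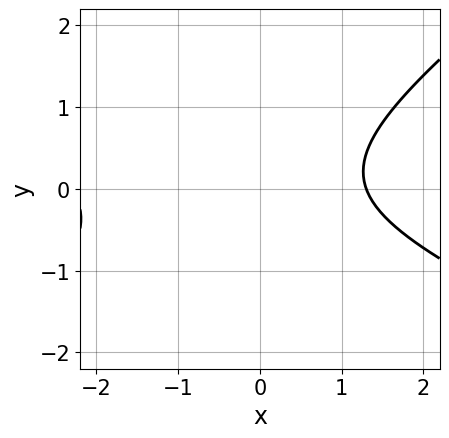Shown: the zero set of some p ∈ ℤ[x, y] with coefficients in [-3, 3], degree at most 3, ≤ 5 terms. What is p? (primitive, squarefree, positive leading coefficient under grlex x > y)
First, the degree is 2 — no degree-1 curve has this shape.
Next, checking where it meets the axes: it misses every integer gridline on the y-axis.
Finally, these observations pin down the coefficients.

x^2 + x*y - 3*y^2 + x - 3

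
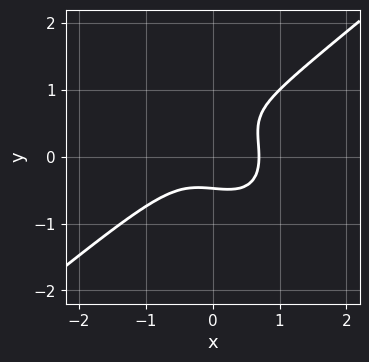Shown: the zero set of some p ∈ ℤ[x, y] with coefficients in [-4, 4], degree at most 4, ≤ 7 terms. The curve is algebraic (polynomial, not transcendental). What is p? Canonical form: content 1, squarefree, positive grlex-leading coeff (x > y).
(a) The degree is 3 — the shape is more complex than any degree-2 curve.
(b) Putting this together gives p.

3*x^3 - 2*x*y^2 - 3*y^3 + 3*y^2 - 1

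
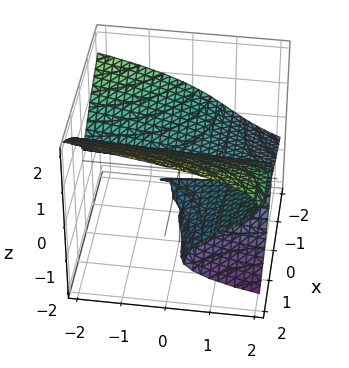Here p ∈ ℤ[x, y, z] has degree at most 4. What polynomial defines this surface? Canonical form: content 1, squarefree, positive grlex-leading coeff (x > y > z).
x^2*y + 3*z^3 - x^2 - 3*x*z - z^2

(a) deg p = 3.
(b) From the visible intercepts: the visible y-axis segment lies entirely on the surface.
(c) Assembling these constraints gives the stated polynomial.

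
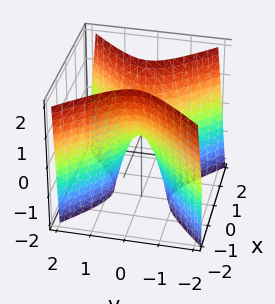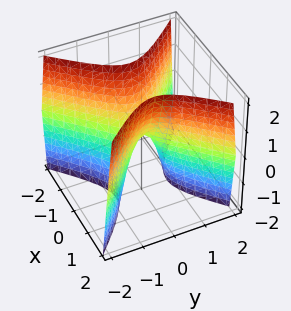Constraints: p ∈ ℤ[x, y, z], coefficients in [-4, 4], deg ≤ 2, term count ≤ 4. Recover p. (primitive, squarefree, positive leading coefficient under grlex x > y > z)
deg p = 2. A saddle surface; a quadric.
Symmetries: the x ↦ −x reflection is a symmetry, so x appears only in even powers; it's symmetric under y → −y, forcing even powers of y.
From the axis intercepts and sections: one z-axis crossing is at z = 0; it crosses the y-axis at the gridline y = 0.
Matching integer coefficients to the picture gives p.

3*x^2 - 3*y^2 - z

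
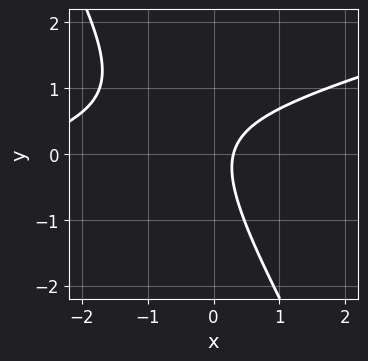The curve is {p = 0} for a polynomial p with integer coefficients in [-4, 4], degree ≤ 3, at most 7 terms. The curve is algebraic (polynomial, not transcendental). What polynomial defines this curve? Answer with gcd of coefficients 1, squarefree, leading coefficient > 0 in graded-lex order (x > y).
1. The degree is 2 — no degree-1 curve has this shape.
2. Against the integer gridlines: it misses every integer gridline on the y-axis.
3. Assembling these constraints gives the stated polynomial.

x^2 - 3*x*y - 2*y^2 + 3*x - 1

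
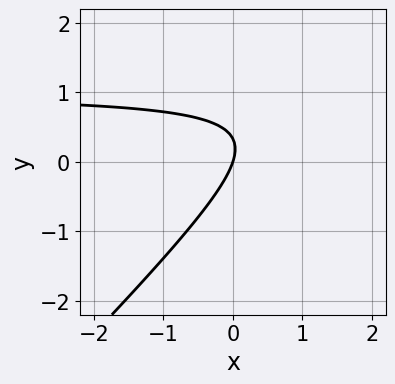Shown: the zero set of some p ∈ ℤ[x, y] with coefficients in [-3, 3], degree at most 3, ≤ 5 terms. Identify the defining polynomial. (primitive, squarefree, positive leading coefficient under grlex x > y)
(a) deg p = 2.
(b) Reading off the gridlines: it meets the y-axis at y = 0 (among the integer gridlines); it meets the x-axis at x = 0 (among the integer gridlines).
(c) Together with the visible shape, these determine p as stated.

3*x*y - 3*y^2 - 3*x + y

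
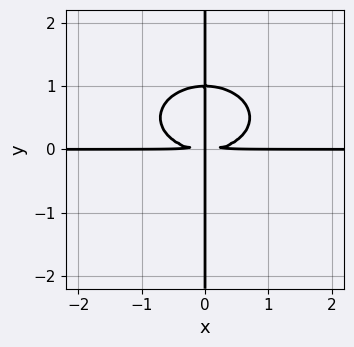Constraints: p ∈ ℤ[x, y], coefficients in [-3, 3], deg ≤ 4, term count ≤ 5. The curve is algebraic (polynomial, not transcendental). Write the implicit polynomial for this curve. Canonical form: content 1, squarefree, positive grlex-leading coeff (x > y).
(a) Degree: the shape is more complex than any degree-3 curve, so deg p = 4.
(b) Checking where it meets the axes: every point of the x-axis in the box is on the curve; the visible y-axis segment lies entirely on the curve.
(c) Assembling these constraints gives the stated polynomial.

x^3*y + 2*x*y^3 - 2*x*y^2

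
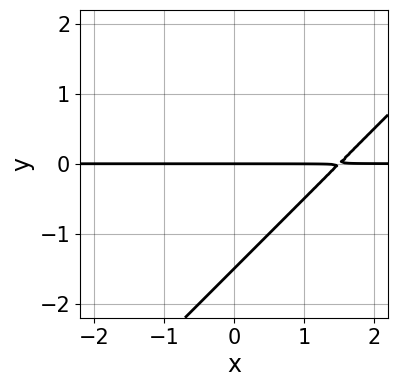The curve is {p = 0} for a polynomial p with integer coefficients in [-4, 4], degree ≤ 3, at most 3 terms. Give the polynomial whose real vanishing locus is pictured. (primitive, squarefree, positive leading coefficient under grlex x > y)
2*x*y - 2*y^2 - 3*y

First, degree: a generic line meets the curve in up to 2 points, so deg p = 2.
Then, observable constraints: the visible x-axis segment lies entirely on the curve; it crosses the y-axis at the gridline y = 0.
Finally, solving for integer coefficients yields p as stated.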